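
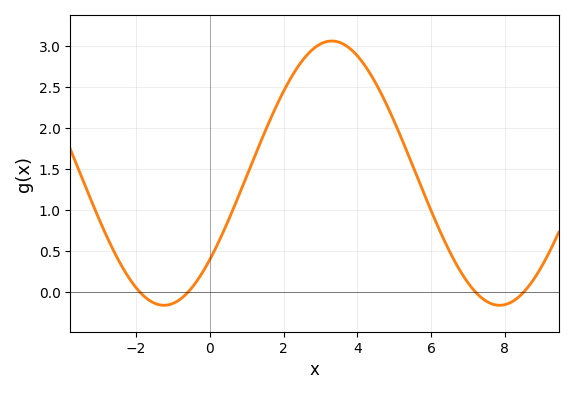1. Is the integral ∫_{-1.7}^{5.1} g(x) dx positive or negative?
positive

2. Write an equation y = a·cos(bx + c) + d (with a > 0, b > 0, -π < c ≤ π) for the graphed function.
y = 1.61cos(0.69x - 2.3) + 1.45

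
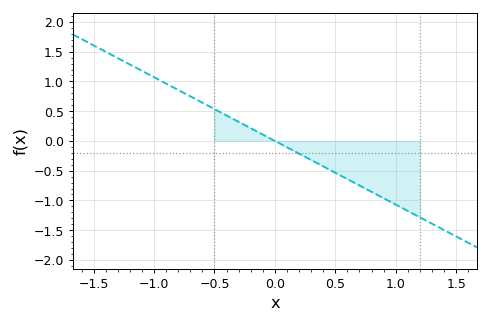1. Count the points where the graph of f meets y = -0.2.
1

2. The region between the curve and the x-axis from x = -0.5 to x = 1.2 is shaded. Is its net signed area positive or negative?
negative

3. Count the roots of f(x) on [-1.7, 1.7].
1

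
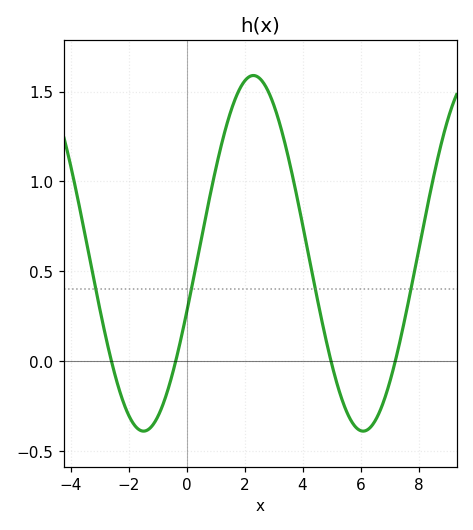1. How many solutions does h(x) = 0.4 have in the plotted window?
4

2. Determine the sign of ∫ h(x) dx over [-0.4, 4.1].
positive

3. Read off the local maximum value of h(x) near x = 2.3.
1.6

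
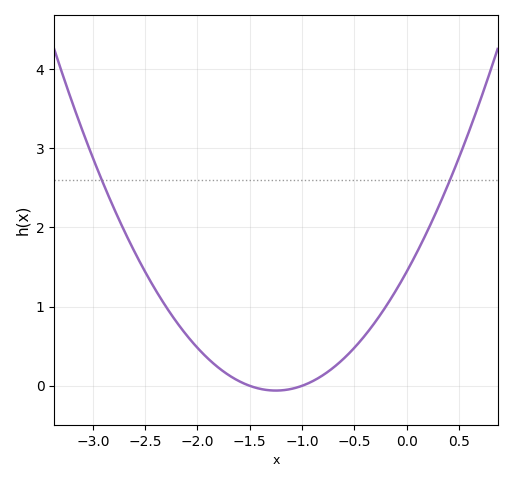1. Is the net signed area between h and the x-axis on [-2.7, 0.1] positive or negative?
positive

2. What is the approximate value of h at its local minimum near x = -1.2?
-0.06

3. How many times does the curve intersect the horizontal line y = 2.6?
2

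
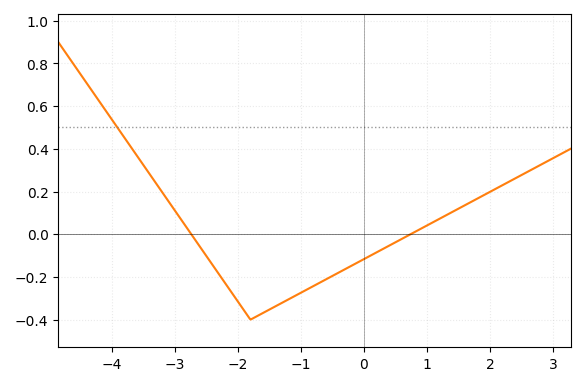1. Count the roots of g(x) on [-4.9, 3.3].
2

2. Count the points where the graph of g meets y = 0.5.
1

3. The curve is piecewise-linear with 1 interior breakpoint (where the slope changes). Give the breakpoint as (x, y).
(-1.8, -0.4)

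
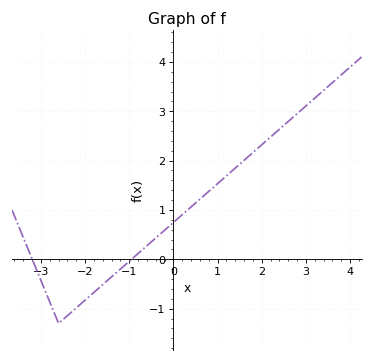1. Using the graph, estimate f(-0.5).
0.353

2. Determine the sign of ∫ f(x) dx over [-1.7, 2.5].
positive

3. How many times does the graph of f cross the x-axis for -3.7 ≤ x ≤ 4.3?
2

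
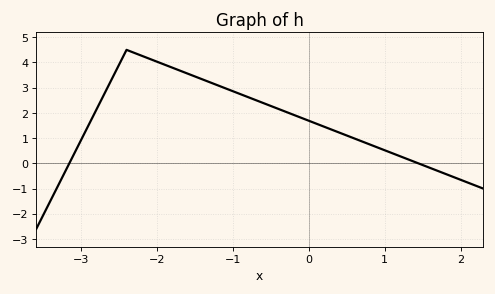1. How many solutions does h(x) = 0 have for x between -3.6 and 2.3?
2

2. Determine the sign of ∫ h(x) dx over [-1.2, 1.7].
positive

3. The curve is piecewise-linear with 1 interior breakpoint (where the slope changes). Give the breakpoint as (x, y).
(-2.4, 4.5)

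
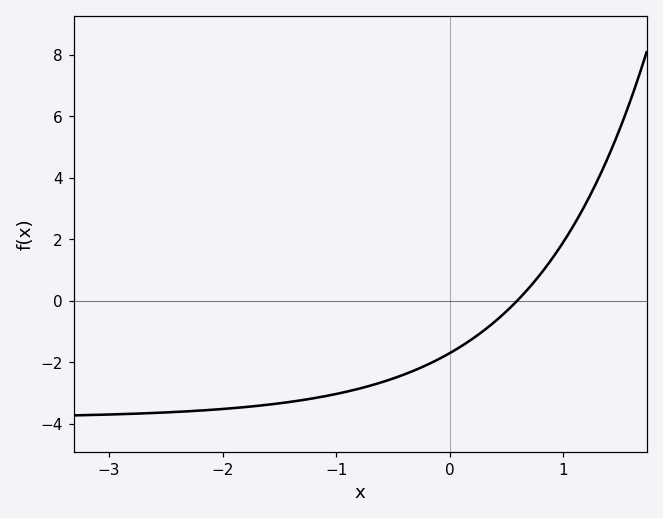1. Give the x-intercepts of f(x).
0.593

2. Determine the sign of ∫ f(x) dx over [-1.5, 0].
negative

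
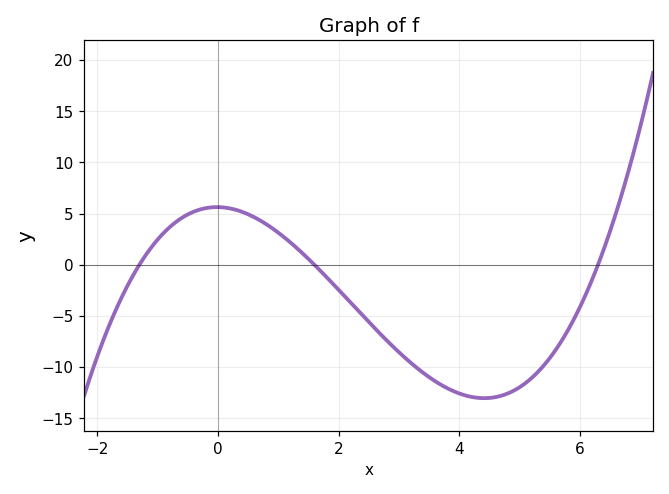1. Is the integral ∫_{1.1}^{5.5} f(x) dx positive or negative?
negative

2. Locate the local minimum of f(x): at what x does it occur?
4.4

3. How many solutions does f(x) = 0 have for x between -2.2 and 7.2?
3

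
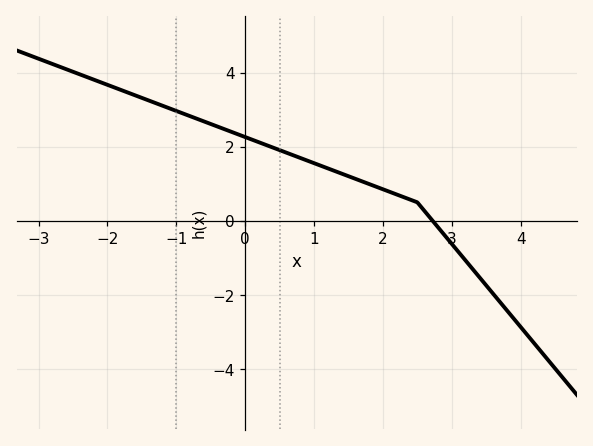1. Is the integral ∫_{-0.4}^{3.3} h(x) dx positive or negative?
positive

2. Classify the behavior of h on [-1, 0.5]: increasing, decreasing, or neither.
decreasing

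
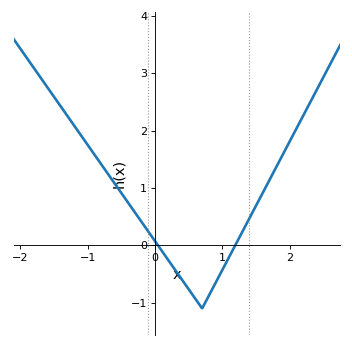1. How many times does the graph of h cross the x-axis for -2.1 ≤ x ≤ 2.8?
2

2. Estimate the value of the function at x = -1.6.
2.8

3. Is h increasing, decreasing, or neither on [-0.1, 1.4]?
neither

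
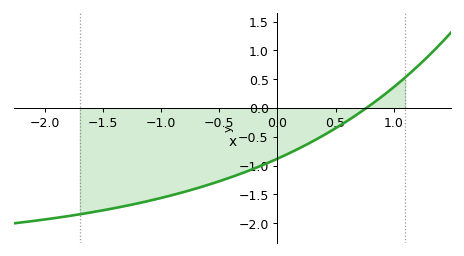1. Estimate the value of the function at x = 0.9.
0.201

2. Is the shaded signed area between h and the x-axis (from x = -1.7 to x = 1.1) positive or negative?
negative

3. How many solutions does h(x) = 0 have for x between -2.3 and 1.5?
1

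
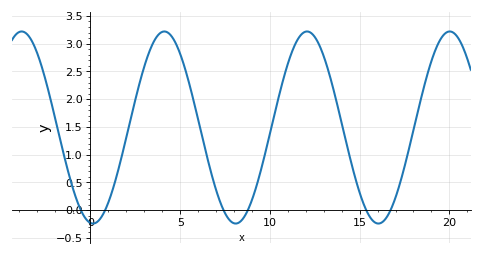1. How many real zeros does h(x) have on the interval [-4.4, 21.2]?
6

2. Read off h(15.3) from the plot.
0.052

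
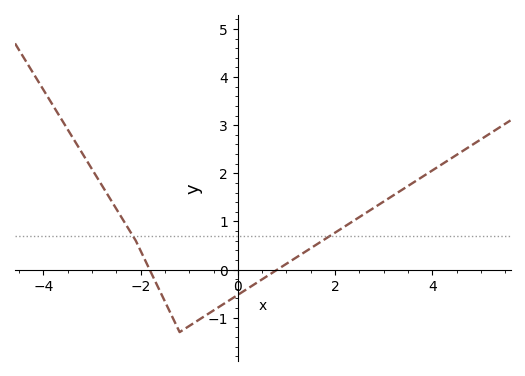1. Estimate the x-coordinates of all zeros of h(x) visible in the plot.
-1.82, 0.812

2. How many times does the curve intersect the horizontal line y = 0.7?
2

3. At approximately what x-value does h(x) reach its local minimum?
-1.2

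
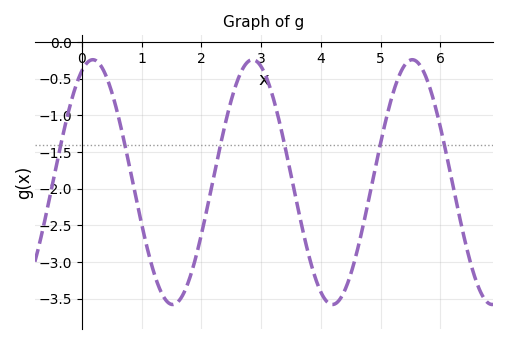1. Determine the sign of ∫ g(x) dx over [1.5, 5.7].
negative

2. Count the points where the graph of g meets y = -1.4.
6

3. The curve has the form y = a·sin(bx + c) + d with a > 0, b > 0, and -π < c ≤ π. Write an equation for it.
y = 1.67sin(2.35x + 1.14) - 1.91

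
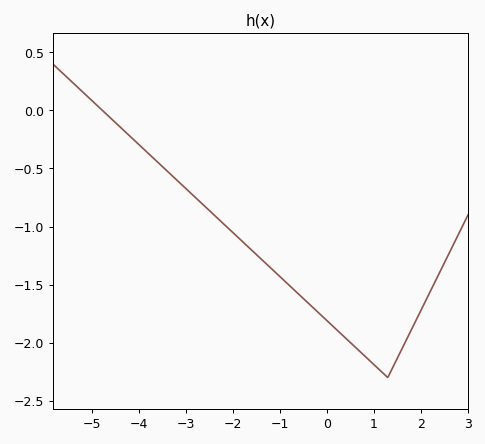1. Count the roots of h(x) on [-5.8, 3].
1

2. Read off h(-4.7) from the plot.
-0.05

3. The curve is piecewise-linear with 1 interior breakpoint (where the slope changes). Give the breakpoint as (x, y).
(1.3, -2.3)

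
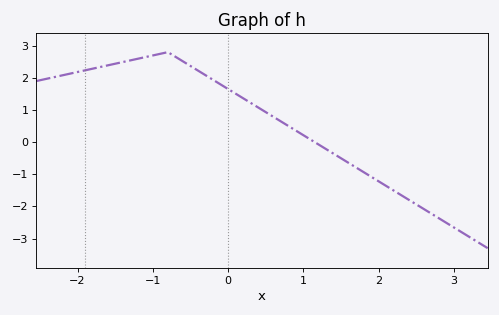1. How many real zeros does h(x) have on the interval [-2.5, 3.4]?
1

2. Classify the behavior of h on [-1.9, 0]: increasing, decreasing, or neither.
neither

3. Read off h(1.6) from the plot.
-0.647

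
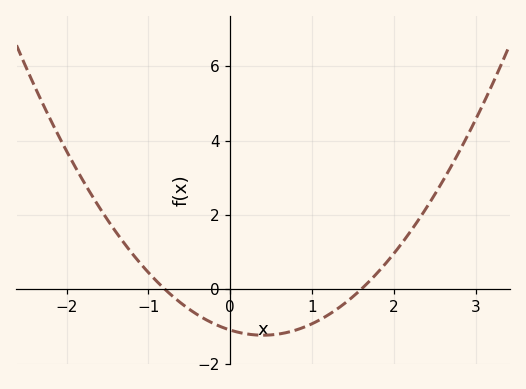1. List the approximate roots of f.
-0.8, 1.6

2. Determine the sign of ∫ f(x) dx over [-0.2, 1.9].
negative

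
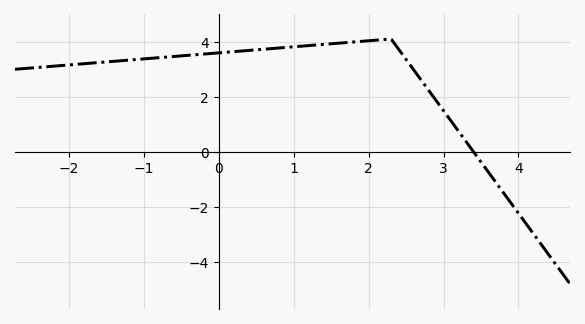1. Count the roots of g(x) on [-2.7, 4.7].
1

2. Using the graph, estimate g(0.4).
3.68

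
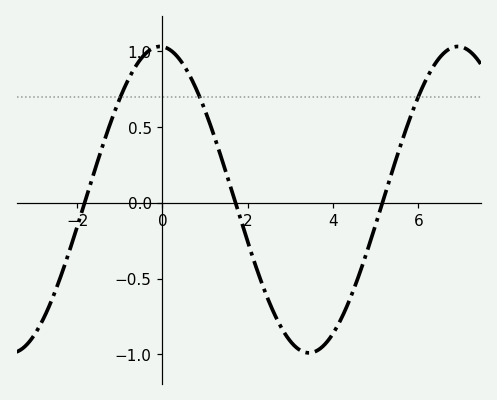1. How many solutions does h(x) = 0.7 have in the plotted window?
3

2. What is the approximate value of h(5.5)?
0.3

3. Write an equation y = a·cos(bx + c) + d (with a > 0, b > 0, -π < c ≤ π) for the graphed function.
y = 1.01cos(0.9x + 0.05) + 0.02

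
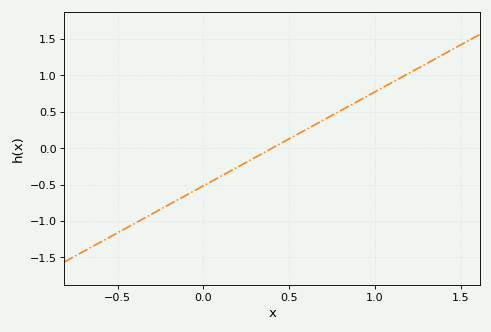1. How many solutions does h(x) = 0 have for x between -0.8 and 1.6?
1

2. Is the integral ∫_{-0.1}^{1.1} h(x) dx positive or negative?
positive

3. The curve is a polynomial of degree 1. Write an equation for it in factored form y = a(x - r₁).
y = 1.29(x - 0.4)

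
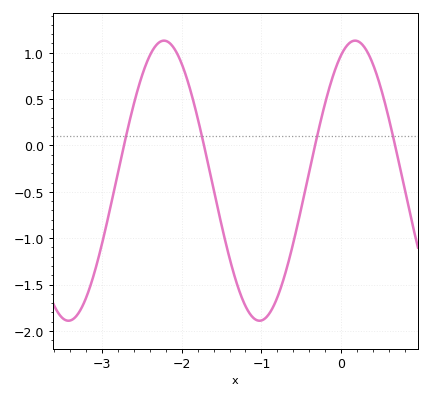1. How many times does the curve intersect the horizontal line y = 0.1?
4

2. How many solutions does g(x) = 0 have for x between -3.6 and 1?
4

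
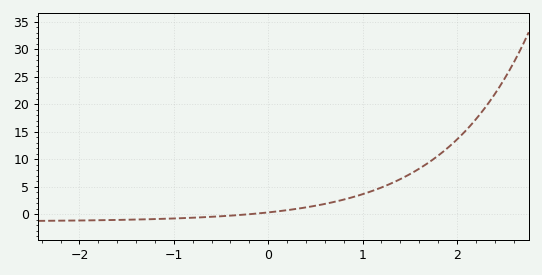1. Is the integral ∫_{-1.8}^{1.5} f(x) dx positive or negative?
positive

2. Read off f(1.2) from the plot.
5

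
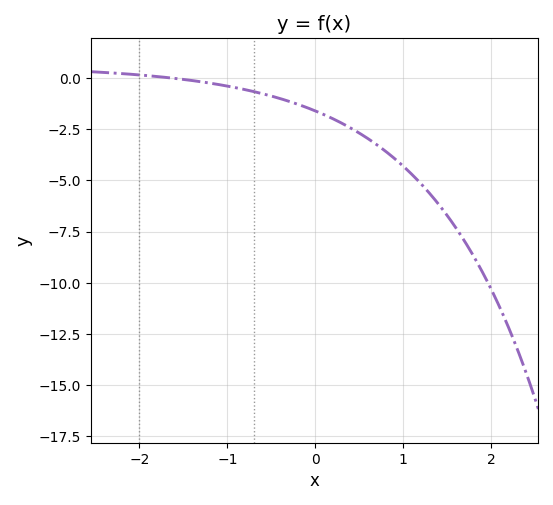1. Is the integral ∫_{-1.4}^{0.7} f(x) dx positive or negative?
negative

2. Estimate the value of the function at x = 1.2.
-5.16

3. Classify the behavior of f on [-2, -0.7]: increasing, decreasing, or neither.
decreasing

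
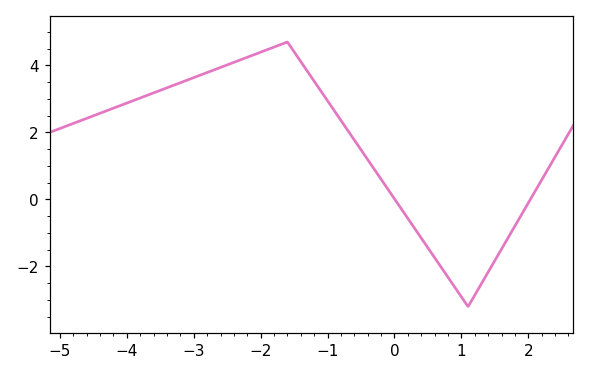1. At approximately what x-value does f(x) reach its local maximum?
-1.6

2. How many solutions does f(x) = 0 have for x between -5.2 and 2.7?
2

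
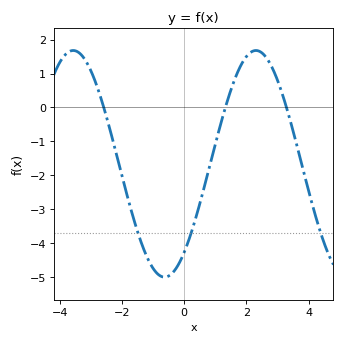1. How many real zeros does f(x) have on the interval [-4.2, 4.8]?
3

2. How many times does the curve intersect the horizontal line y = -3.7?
3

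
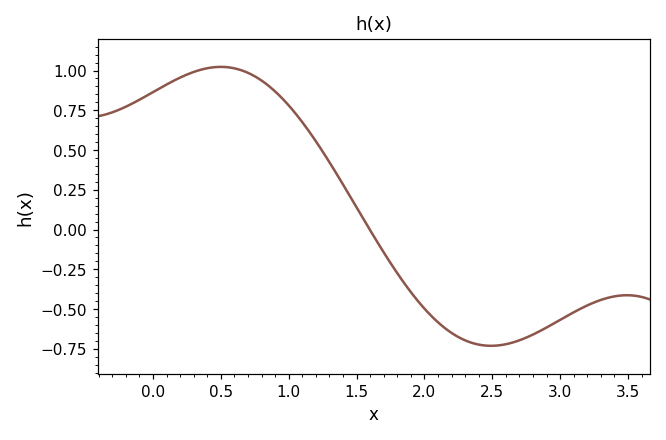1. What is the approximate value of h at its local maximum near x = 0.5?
1.02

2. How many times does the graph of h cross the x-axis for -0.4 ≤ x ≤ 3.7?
1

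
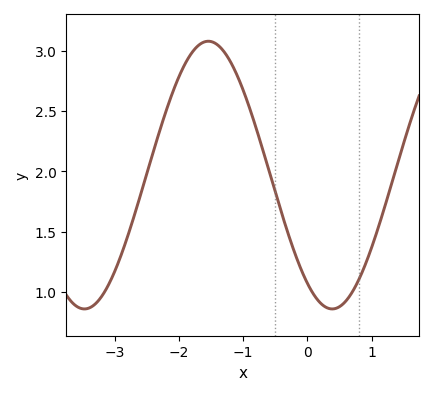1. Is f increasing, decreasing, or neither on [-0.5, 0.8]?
neither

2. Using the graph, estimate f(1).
1.37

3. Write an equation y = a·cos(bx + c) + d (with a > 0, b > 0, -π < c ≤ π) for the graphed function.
y = 1.11cos(1.63x + 2.51) + 1.97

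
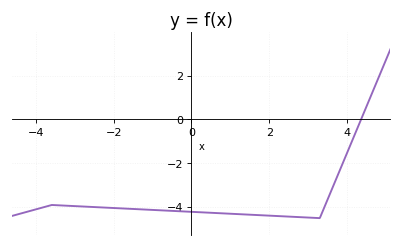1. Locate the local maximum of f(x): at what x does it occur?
-3.6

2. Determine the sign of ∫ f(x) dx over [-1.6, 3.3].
negative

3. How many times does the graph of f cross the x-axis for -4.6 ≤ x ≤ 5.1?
1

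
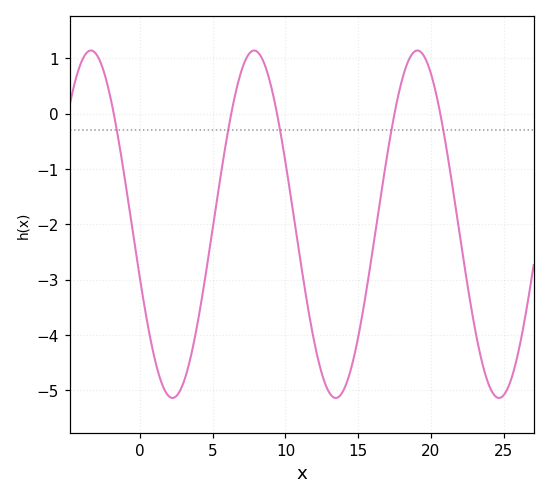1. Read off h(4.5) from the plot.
-2.9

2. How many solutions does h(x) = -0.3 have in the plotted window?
5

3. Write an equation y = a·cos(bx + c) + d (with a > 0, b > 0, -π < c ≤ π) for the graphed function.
y = 3.14cos(0.56x + 1.9) - 2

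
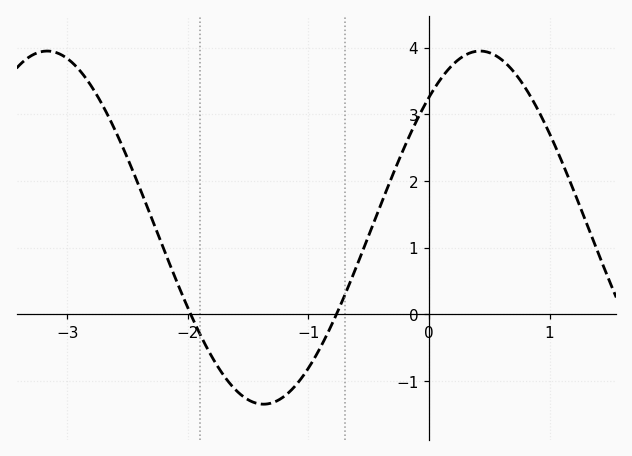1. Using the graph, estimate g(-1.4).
-1.3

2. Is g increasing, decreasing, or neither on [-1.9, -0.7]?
neither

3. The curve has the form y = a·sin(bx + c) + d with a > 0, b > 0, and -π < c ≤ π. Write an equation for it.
y = 2.65sin(1.8x + 0.83) + 1.3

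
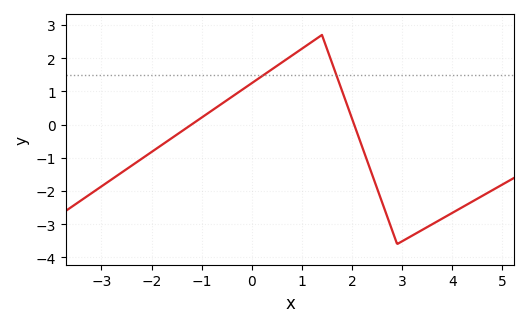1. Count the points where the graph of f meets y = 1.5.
2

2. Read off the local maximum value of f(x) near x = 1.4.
2.7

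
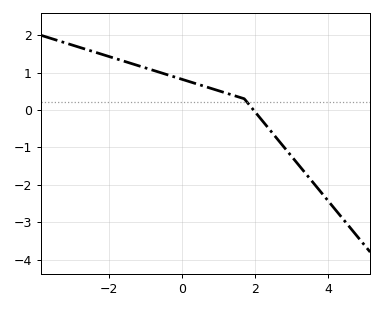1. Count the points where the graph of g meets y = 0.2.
1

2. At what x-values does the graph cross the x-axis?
1.95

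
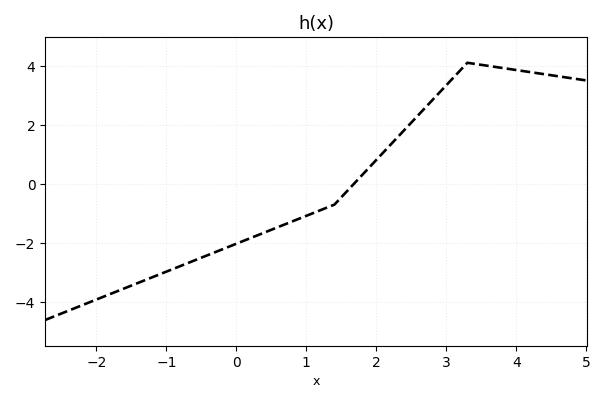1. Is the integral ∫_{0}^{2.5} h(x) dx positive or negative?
negative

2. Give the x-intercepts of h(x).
1.68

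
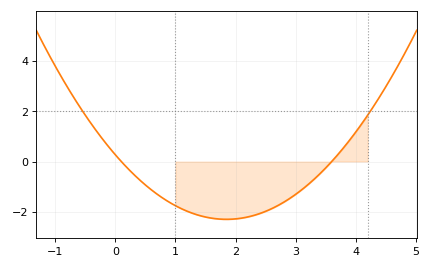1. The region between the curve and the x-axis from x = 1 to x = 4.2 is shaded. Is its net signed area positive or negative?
negative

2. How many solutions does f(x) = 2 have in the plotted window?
2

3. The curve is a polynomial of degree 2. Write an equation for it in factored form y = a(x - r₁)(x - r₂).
y = 0.75(x - 0.1)(x - 3.6)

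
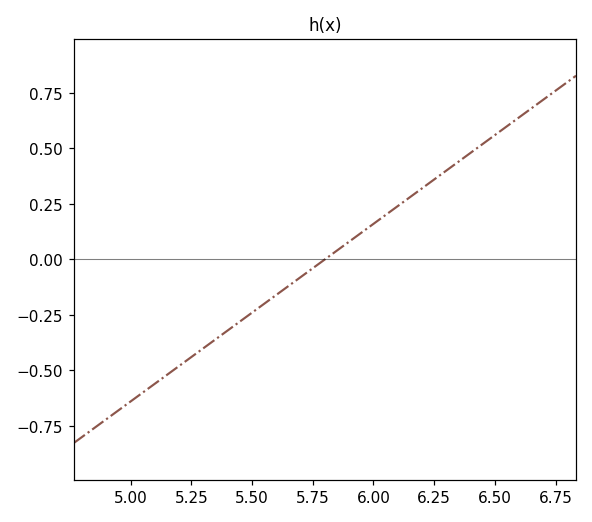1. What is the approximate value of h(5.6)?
-0.16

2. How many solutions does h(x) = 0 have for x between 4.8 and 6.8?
1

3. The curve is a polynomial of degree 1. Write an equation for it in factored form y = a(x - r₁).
y = 0.8(x - 5.8)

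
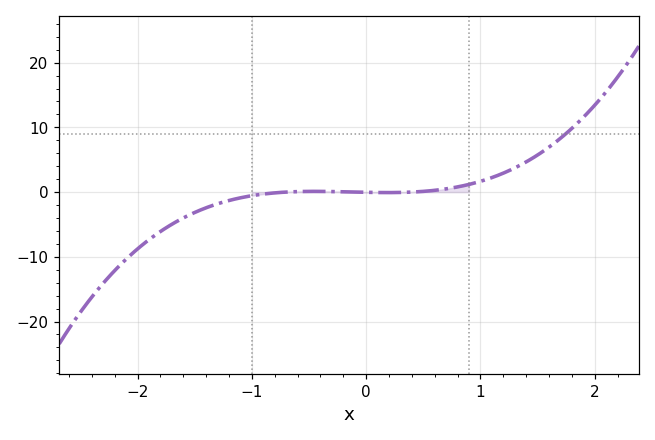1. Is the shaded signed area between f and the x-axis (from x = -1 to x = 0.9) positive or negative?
positive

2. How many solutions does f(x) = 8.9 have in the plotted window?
1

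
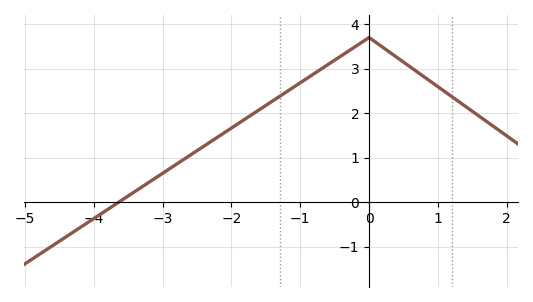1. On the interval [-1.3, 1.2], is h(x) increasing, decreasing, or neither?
neither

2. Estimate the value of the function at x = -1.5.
2.17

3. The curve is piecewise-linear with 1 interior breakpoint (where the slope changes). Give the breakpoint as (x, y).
(0, 3.7)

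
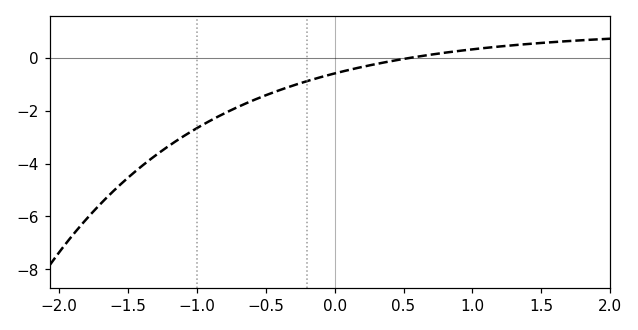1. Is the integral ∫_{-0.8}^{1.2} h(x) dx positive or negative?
negative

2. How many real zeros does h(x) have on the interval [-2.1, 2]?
1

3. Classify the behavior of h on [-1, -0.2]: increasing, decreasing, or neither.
increasing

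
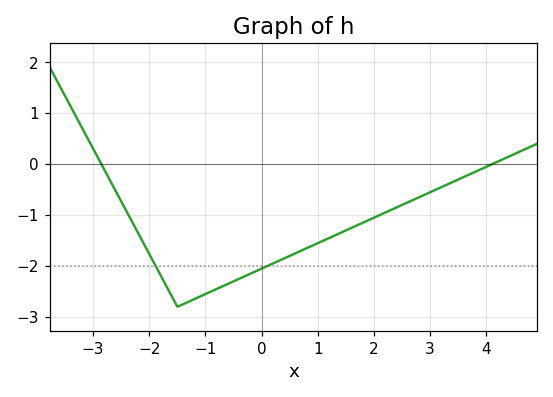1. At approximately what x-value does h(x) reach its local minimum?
-1.4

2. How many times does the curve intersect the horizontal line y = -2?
2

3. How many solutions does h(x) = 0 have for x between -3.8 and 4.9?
2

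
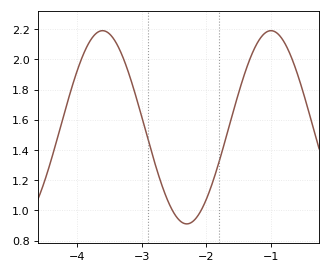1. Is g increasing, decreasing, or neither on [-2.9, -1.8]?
neither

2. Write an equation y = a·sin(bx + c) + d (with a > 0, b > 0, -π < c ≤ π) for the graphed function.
y = 0.64sin(2.41x - 2.3) + 1.55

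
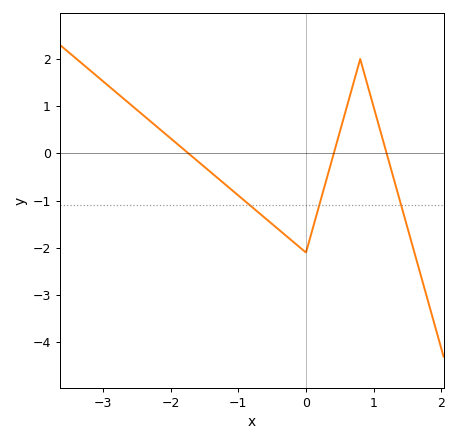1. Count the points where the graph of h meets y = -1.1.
3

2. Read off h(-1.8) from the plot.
0.1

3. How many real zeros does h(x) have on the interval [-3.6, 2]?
3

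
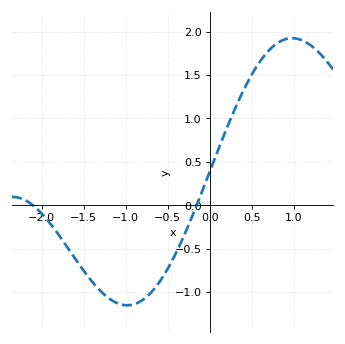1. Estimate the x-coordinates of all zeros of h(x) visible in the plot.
-2.11, -0.155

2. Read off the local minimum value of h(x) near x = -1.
-1.15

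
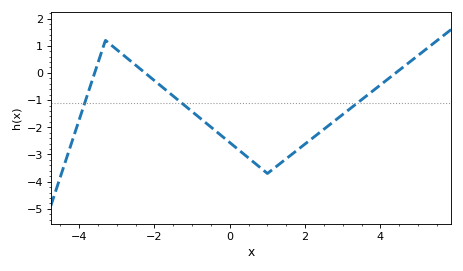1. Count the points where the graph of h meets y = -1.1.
3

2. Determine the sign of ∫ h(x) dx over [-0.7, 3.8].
negative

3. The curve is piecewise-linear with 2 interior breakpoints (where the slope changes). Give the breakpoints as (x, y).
(-3.3, 1.2); (1, -3.7)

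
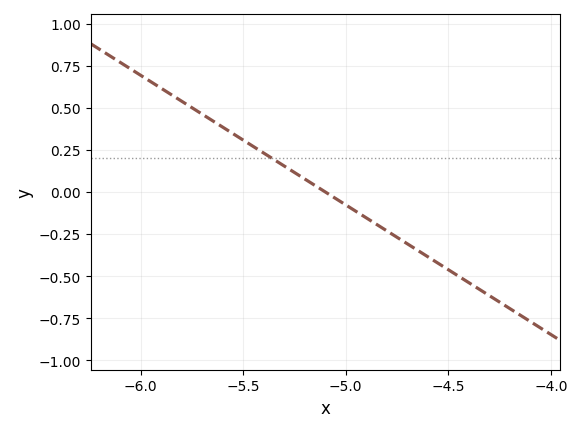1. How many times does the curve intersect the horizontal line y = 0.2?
1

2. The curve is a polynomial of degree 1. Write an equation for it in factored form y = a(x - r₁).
y = -0.77(x + 5.1)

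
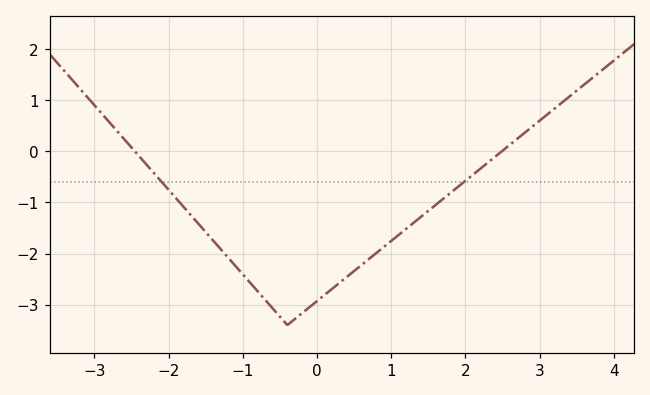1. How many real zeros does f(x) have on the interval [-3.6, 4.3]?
2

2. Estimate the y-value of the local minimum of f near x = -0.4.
-3.4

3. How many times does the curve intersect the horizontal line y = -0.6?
2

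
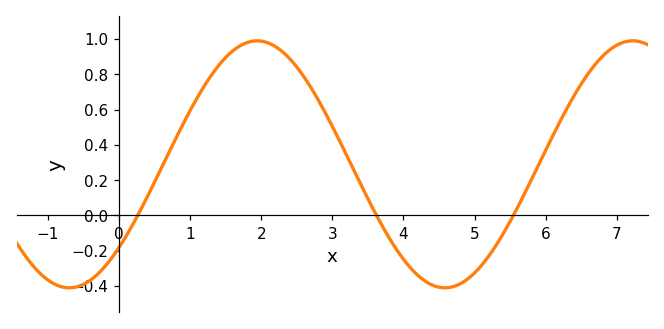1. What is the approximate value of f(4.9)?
-0.36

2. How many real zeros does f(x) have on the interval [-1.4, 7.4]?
3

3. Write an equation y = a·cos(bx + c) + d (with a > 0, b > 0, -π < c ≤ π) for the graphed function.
y = 0.7cos(1.2x - 2.3) + 0.29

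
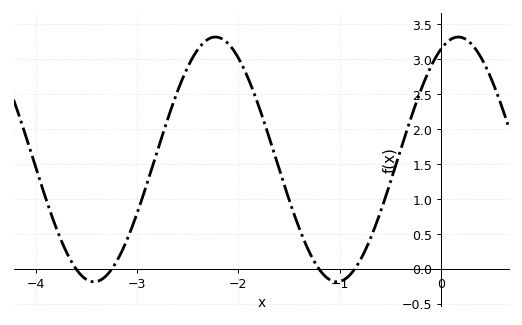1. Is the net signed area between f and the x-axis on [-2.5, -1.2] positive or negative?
positive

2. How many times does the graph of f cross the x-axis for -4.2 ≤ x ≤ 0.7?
4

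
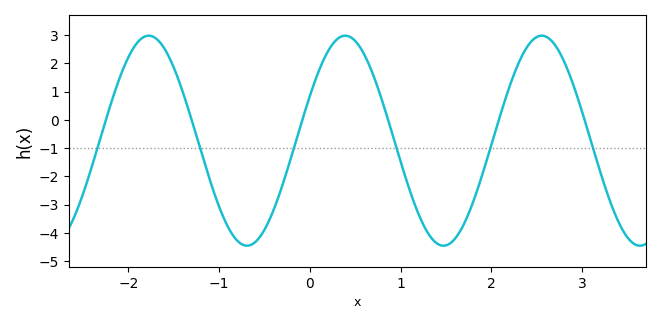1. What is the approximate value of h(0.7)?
1.57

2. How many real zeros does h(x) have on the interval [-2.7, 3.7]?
6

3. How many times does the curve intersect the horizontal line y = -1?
6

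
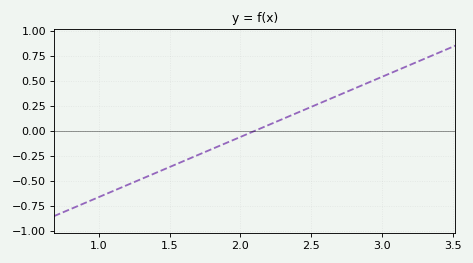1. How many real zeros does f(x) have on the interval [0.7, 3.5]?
1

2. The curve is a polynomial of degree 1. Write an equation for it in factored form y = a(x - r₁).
y = 0.6(x - 2.1)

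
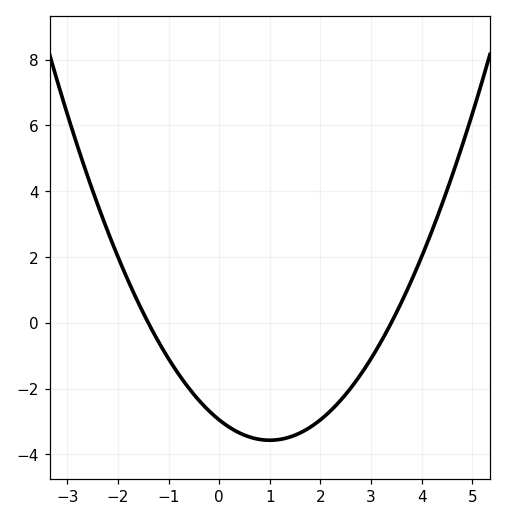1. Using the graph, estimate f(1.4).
-3.47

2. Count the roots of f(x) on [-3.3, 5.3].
2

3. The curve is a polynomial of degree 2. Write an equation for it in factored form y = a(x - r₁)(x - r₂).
y = 0.62(x + 1.4)(x - 3.4)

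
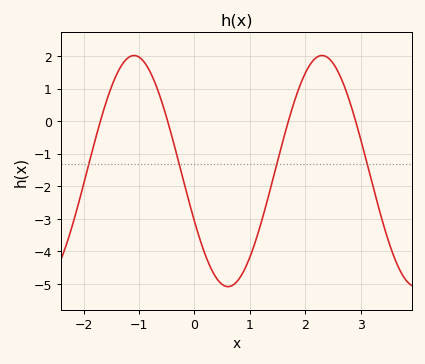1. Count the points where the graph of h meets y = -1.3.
4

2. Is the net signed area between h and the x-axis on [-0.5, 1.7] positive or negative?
negative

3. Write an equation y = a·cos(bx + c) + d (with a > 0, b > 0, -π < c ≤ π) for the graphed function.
y = 3.55cos(1.9x + 2) - 1.53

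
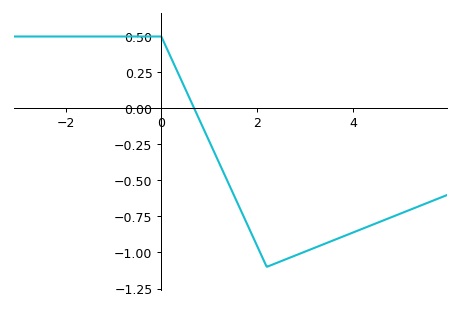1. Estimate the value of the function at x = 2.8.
-1.02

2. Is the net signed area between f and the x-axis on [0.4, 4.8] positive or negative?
negative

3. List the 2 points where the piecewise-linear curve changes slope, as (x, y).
(0, 0.5); (2.2, -1.1)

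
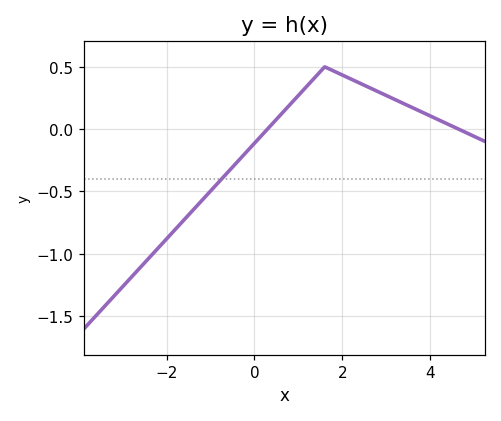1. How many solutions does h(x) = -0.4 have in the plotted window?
1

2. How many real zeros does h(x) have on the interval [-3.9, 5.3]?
2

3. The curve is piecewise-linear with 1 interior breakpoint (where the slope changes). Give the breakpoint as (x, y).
(1.6, 0.5)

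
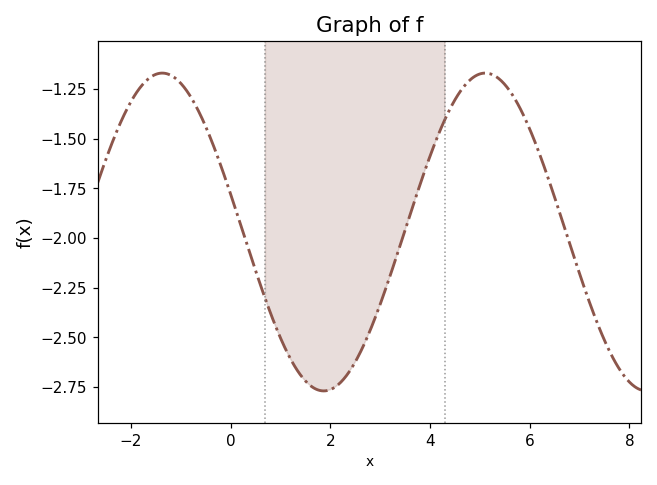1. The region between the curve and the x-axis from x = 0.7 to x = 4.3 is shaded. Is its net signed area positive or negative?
negative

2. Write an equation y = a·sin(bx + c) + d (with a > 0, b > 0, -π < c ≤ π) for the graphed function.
y = 0.8sin(0.97x + 2.9) - 1.97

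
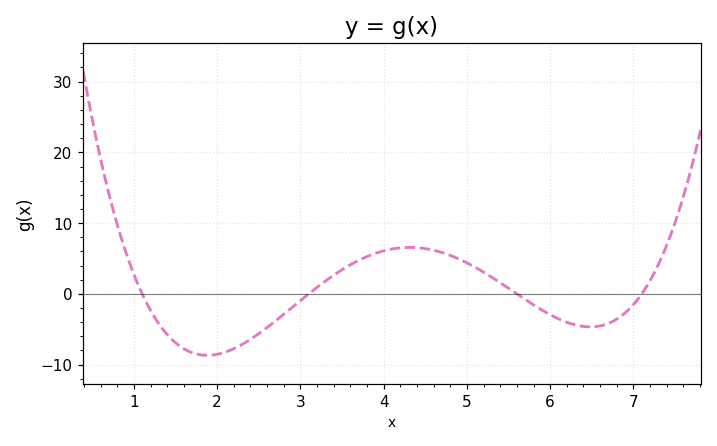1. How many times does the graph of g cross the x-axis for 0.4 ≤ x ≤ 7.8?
4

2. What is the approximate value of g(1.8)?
-8.61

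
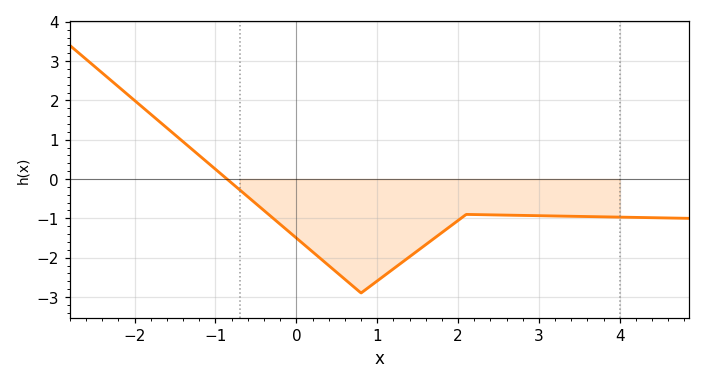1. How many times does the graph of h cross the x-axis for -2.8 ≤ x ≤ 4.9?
1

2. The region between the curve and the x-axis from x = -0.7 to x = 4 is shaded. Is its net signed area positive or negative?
negative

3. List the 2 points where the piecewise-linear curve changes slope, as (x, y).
(0.8, -2.9); (2.1, -0.9)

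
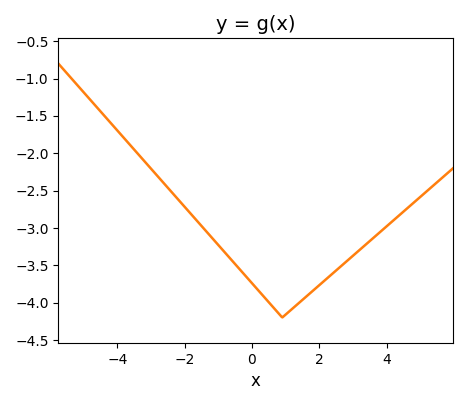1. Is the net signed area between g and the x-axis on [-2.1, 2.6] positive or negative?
negative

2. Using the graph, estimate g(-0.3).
-3.59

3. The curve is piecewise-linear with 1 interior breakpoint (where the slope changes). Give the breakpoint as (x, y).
(0.9, -4.2)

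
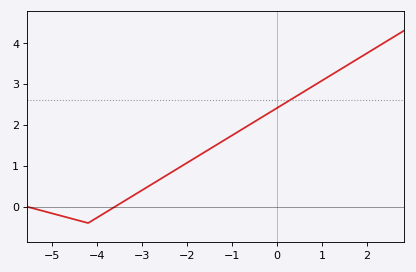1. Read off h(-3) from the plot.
0.402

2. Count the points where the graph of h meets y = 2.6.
1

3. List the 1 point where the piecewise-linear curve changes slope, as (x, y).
(-4.2, -0.4)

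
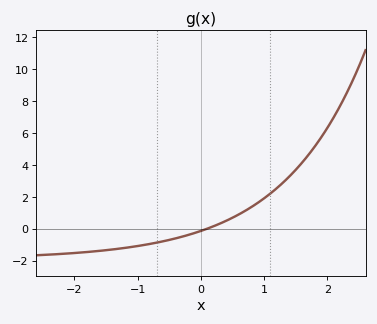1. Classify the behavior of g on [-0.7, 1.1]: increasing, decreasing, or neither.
increasing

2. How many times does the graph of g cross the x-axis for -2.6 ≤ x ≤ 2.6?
1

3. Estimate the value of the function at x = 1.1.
2.2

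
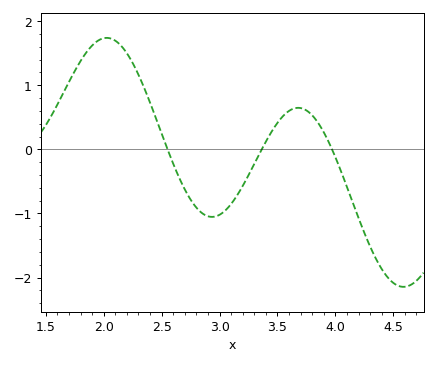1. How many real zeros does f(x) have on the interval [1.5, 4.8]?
3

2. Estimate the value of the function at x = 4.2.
-1.07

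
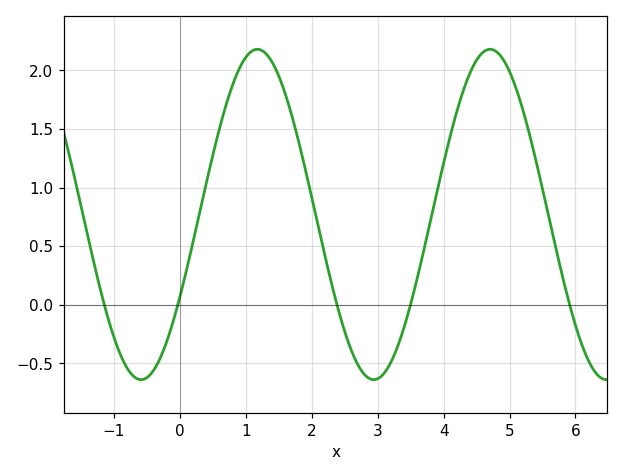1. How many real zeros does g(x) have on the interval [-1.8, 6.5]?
5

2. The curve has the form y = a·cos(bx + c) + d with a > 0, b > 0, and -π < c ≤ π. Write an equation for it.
y = 1.41cos(1.78x - 2.09) + 0.77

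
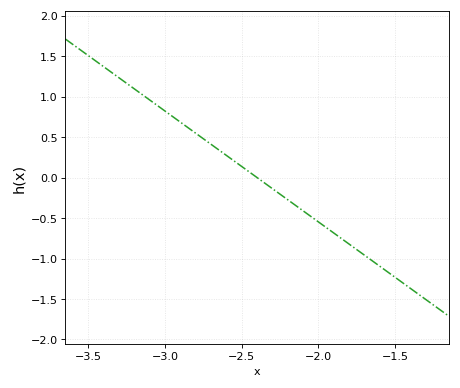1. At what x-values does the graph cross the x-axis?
-2.4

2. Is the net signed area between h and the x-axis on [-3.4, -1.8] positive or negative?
positive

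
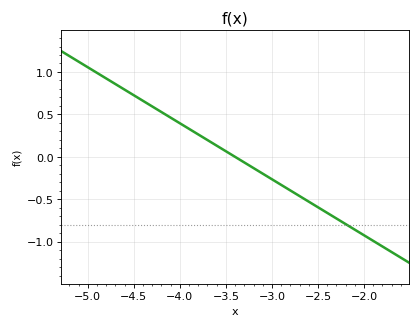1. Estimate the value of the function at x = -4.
0.4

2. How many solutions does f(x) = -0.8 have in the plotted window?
1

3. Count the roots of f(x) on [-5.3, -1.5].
1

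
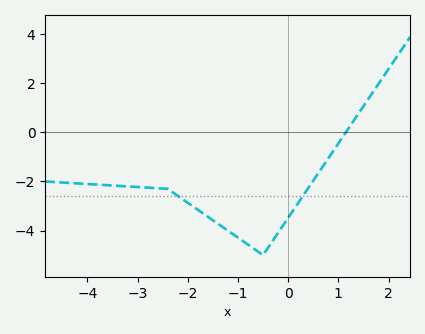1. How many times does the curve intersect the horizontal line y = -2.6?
2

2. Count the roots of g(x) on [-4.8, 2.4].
1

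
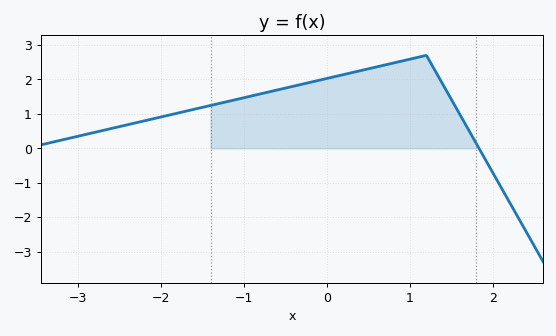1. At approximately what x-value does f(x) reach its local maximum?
1.2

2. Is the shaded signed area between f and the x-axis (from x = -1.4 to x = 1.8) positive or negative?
positive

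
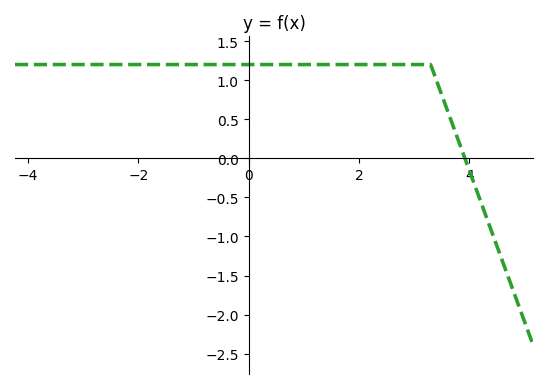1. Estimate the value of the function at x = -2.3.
1.2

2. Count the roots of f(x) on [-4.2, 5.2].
1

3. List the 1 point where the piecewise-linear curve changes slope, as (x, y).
(3.3, 1.2)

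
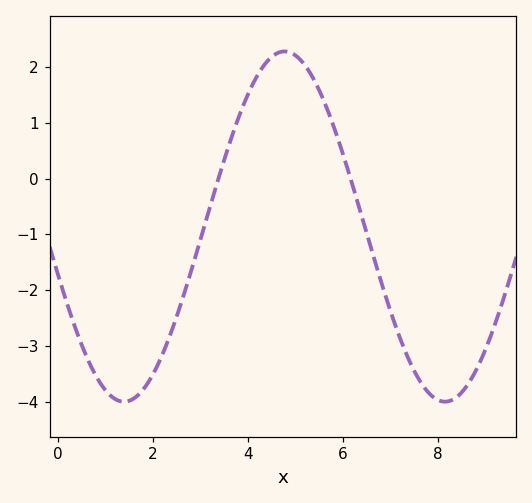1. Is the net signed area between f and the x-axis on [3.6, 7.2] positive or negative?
positive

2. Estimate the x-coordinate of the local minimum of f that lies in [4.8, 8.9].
8.14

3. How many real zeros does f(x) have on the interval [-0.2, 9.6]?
2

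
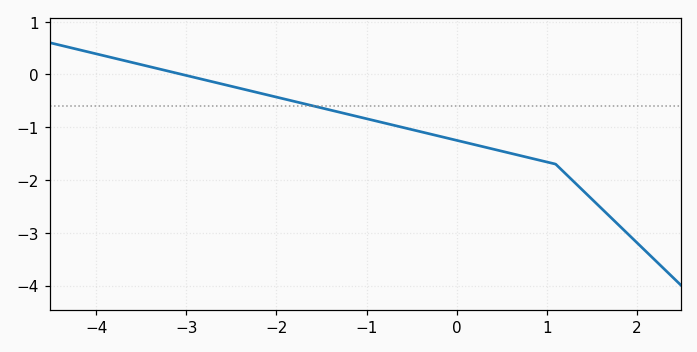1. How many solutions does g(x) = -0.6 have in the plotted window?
1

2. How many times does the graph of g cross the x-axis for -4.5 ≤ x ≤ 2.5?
1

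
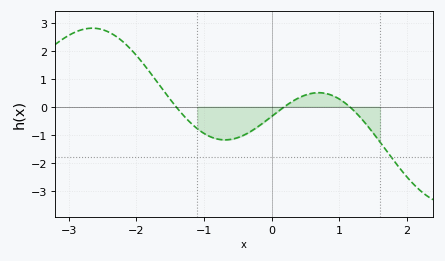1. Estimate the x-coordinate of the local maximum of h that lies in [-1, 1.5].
0.7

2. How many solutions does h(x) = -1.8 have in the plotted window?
1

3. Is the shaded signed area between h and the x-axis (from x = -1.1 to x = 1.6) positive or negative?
negative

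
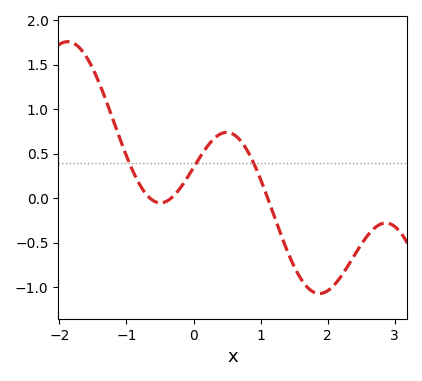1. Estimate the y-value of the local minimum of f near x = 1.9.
-1.07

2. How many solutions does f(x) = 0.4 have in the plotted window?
3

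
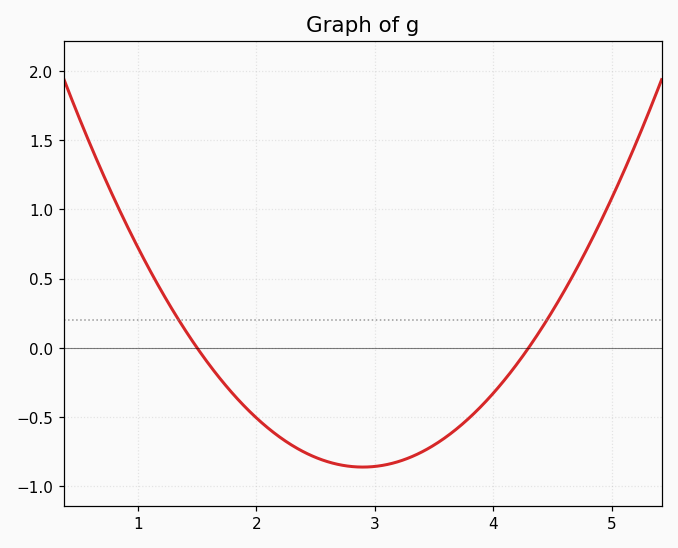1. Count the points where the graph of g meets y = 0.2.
2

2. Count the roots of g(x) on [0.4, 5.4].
2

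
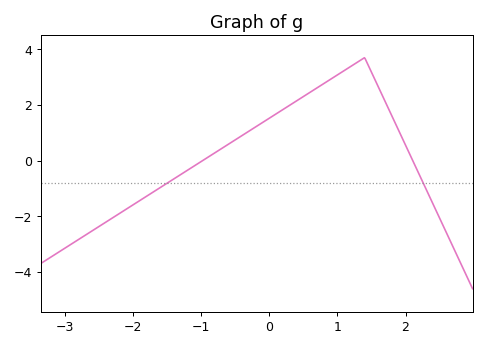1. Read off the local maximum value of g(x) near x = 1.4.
3.6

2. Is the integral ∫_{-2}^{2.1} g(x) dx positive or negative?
positive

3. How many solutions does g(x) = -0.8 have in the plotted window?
2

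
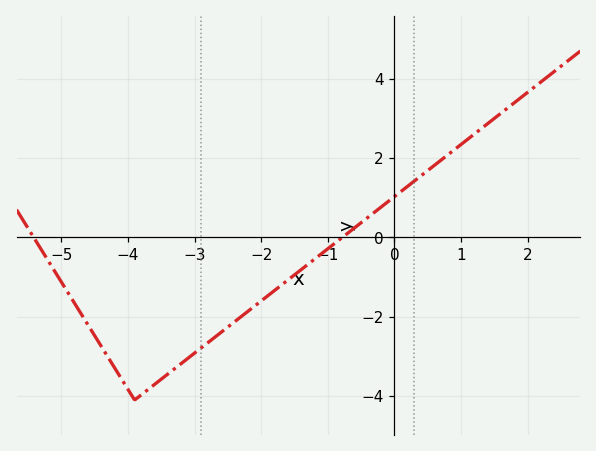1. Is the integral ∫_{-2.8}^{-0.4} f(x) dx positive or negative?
negative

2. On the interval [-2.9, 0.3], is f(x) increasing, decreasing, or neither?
increasing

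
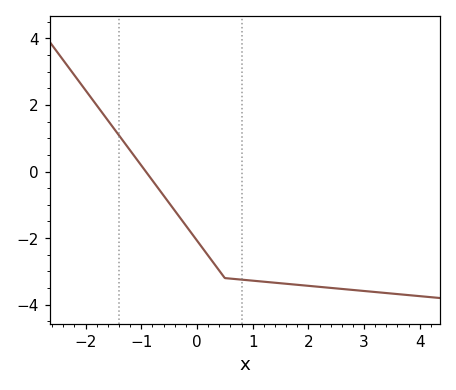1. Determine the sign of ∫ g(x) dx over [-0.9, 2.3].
negative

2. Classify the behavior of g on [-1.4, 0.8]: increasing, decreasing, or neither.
decreasing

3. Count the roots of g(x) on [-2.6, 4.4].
1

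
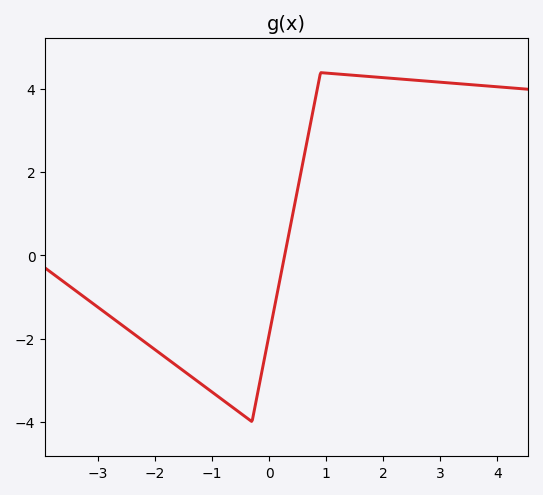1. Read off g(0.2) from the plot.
-0.4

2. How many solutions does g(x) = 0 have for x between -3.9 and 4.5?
1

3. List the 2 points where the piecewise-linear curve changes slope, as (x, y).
(-0.3, -4); (0.9, 4.4)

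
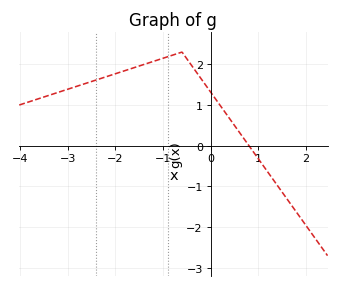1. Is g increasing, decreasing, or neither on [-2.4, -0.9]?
increasing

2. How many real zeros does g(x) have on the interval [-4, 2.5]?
1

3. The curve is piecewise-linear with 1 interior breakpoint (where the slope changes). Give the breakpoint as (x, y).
(-0.6, 2.3)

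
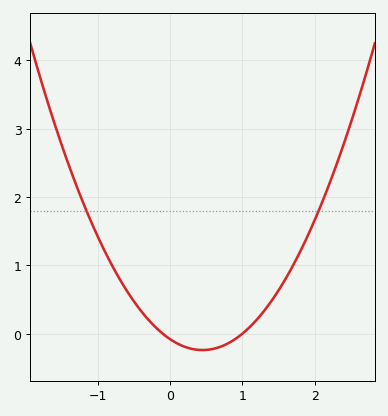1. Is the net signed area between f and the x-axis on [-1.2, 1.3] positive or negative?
positive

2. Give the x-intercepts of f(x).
-0.1, 1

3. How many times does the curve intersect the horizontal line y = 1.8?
2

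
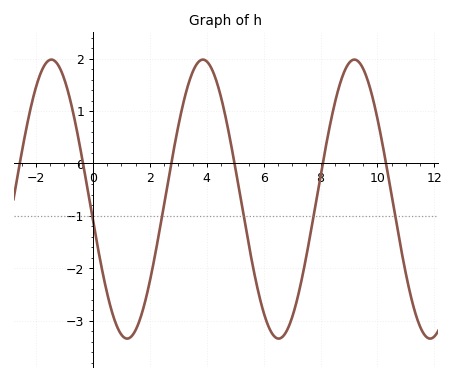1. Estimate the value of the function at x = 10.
0.9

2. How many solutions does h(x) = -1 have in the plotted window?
5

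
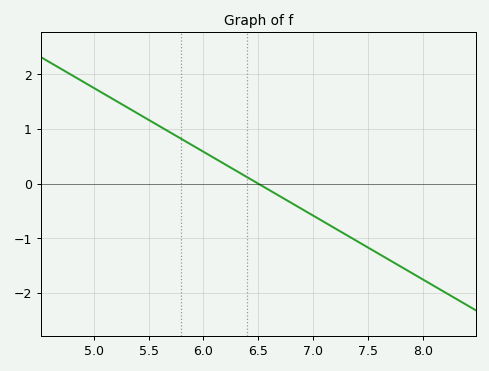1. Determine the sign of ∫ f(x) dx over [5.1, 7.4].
positive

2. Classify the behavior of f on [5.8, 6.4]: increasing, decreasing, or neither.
decreasing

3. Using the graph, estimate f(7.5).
-1.17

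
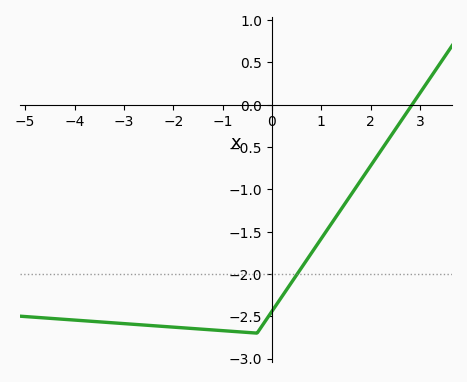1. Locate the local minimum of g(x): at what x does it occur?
-0.4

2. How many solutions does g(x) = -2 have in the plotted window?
1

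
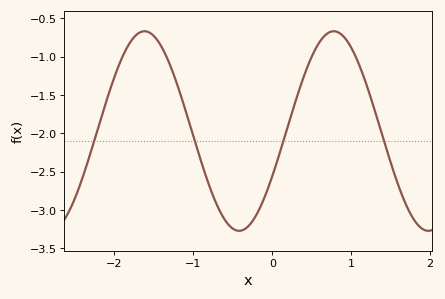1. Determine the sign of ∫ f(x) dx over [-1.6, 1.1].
negative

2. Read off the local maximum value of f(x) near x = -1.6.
-0.67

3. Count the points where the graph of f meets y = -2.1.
4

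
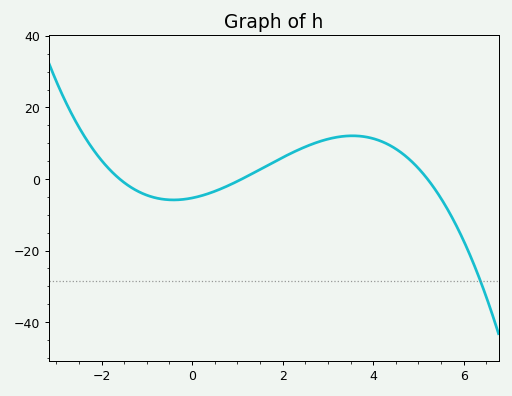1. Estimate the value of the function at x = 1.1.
0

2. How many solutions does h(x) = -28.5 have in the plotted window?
1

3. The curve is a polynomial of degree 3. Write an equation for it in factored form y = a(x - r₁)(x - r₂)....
y = -0.58(x + 1.6)(x - 1.1)(x - 5.2)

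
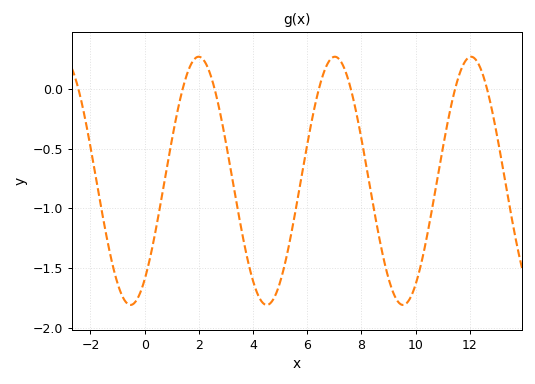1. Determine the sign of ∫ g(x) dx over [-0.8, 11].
negative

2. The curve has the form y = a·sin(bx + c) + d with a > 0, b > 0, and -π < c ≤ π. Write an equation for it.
y = 1.04sin(1.25x - 0.92) - 0.77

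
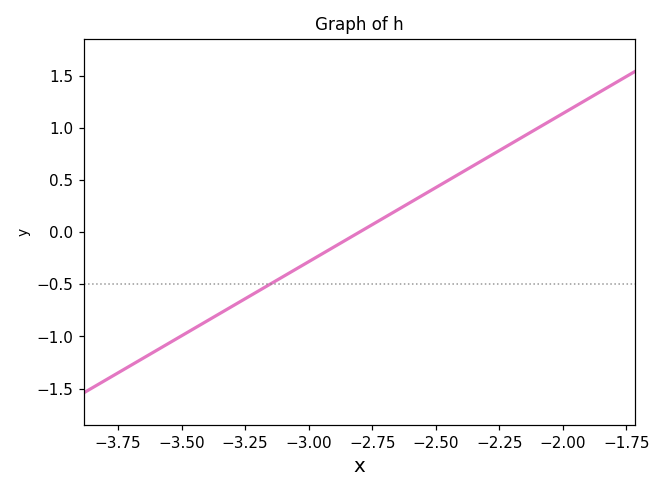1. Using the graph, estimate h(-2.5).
0.45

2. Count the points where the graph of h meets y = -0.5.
1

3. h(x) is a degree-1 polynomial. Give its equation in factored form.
y = 1.42(x + 2.8)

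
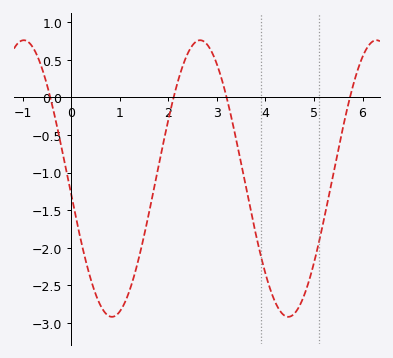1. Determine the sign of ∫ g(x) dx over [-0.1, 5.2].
negative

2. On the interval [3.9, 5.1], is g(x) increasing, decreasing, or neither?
neither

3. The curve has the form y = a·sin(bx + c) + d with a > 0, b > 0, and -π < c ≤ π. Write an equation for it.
y = 1.84sin(1.73x - 3.02) - 1.08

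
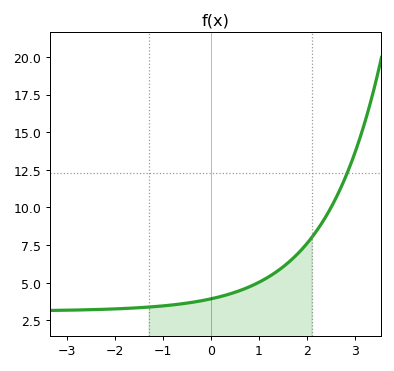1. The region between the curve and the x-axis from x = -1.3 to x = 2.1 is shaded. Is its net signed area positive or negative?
positive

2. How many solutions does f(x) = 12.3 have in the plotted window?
1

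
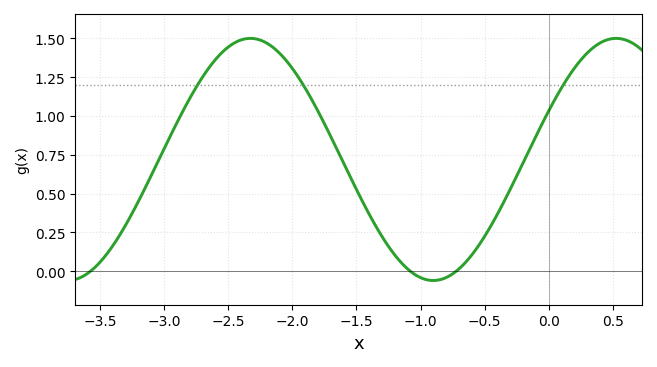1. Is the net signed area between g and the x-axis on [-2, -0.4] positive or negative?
positive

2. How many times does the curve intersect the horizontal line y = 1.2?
3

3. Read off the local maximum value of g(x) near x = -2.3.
1.5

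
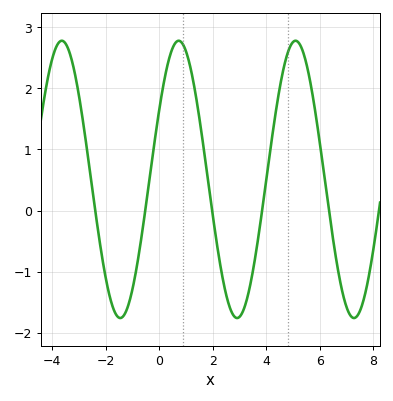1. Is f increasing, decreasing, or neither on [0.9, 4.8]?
neither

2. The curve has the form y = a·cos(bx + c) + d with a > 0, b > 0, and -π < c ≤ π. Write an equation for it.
y = 2.27cos(1.44x - 1.05) + 0.51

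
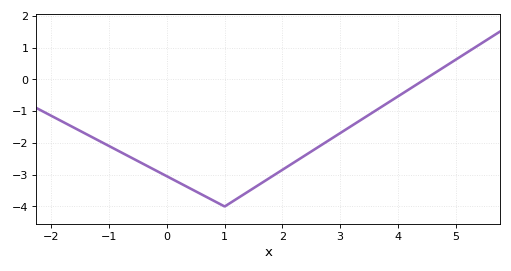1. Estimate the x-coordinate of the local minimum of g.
1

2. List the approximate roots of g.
4.4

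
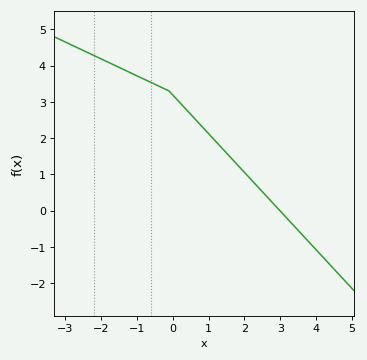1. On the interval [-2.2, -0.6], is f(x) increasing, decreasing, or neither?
decreasing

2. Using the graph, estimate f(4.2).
-1.3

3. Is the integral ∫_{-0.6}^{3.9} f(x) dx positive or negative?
positive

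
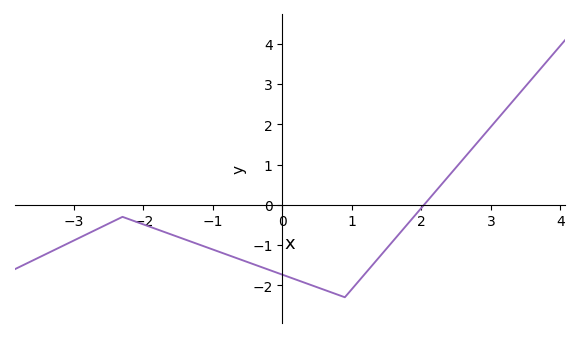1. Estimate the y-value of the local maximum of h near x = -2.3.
-0.3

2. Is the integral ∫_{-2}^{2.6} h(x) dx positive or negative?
negative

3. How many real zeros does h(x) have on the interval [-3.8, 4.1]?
1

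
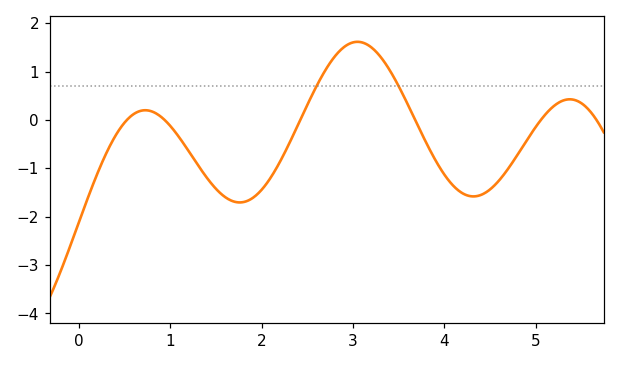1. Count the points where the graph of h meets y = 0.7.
2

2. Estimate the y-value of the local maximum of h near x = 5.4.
0.4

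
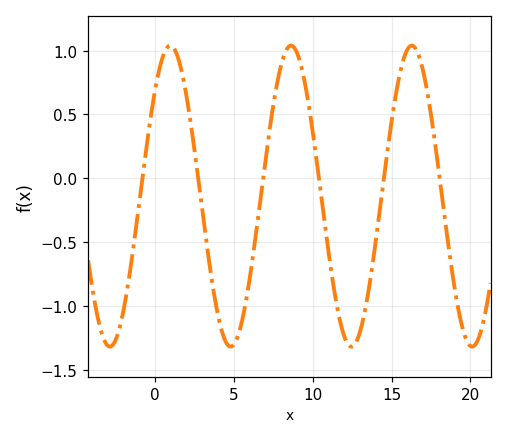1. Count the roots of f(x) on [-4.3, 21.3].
6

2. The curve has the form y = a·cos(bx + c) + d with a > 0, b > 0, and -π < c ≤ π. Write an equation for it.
y = 1.18cos(0.82x - 0.78) - 0.14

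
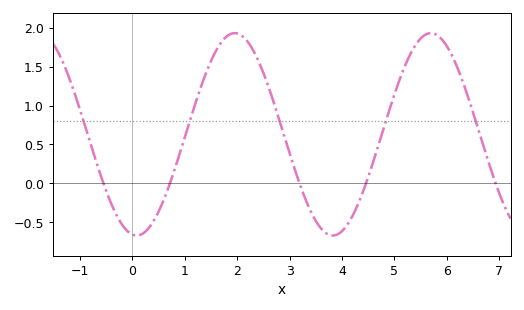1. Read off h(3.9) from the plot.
-0.65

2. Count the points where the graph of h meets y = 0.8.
5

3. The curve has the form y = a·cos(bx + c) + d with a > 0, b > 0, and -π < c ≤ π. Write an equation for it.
y = 1.3cos(1.7x + 3) + 0.63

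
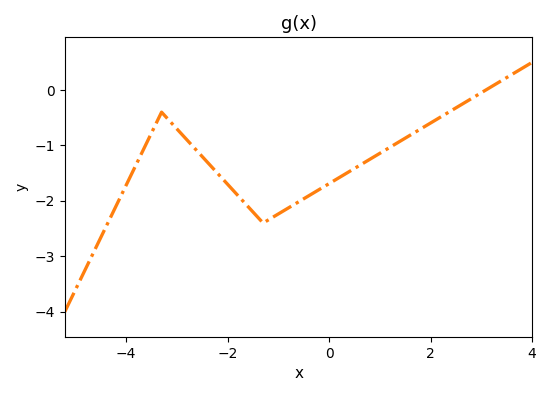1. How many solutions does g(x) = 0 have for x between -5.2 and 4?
1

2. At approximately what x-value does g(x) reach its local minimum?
-1.3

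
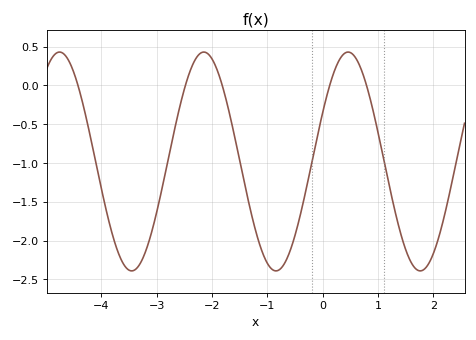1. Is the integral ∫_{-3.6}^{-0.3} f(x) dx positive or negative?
negative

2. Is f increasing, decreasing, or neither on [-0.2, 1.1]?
neither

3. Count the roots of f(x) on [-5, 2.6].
5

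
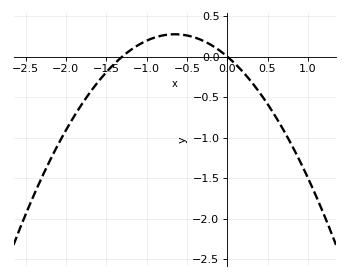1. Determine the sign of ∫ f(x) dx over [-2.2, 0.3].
negative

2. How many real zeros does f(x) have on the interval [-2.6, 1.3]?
2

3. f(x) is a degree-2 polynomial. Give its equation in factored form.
y = -0.65(x + 1.3)(x - 0)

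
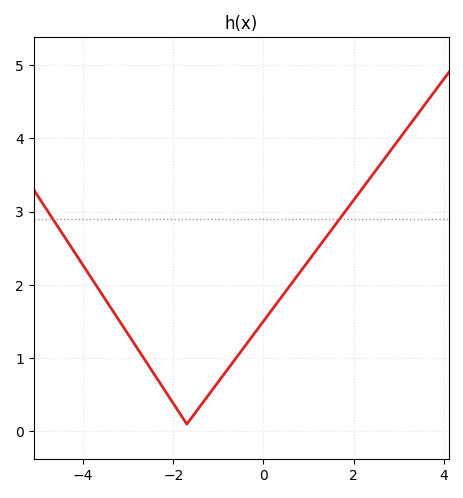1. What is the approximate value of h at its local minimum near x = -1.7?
0.1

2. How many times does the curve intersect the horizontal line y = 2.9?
2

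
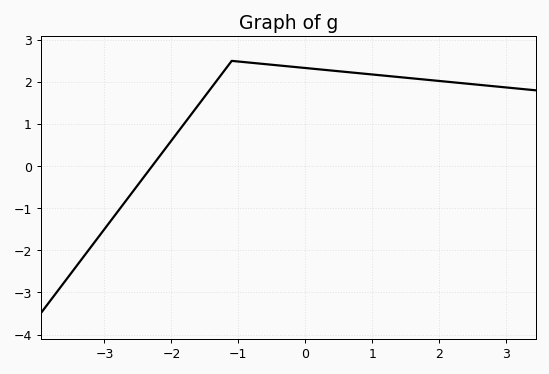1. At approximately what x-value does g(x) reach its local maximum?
-1.1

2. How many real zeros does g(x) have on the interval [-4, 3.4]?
1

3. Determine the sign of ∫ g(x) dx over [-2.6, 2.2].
positive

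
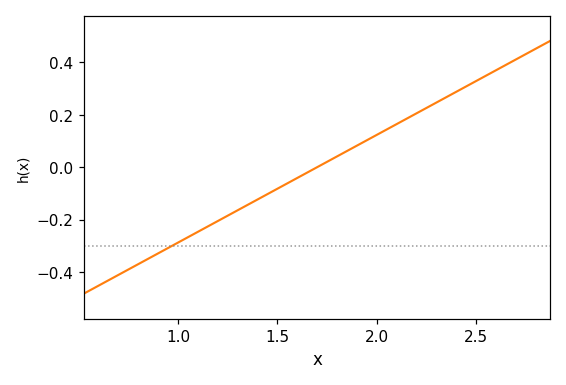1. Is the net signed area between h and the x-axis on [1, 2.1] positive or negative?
negative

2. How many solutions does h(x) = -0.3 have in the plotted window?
1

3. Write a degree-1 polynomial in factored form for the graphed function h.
y = 0.41(x - 1.7)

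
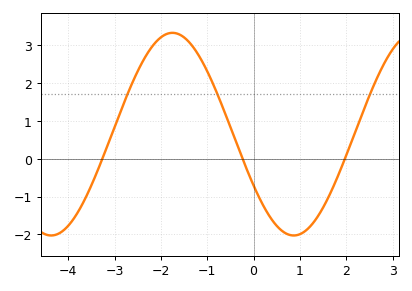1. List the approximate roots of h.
-3.26, -0.238, 1.97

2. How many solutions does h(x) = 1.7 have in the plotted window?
3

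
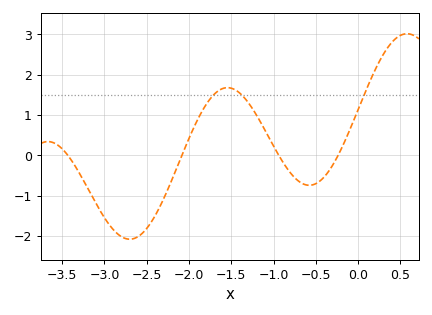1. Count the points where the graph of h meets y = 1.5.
3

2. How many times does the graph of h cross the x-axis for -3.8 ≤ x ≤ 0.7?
4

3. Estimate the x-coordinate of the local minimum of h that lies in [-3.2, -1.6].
-2.7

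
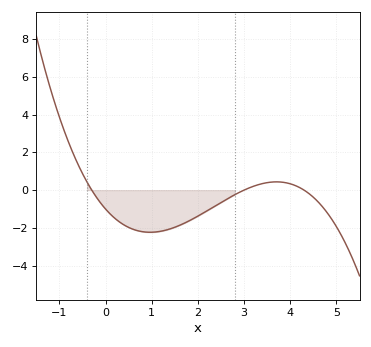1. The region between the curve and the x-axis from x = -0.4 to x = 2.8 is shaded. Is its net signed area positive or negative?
negative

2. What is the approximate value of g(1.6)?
-1.87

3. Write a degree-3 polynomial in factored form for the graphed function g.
y = -0.26(x + 0.3)(x - 3)(x - 4.3)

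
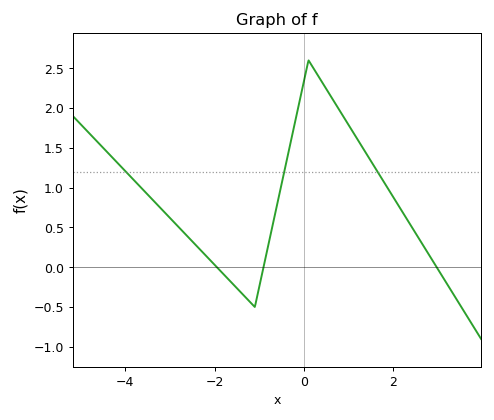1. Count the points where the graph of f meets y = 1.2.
3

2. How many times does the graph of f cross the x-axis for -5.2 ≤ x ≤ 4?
3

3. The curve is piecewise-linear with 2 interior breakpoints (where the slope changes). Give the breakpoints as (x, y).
(-1.1, -0.5); (0.1, 2.6)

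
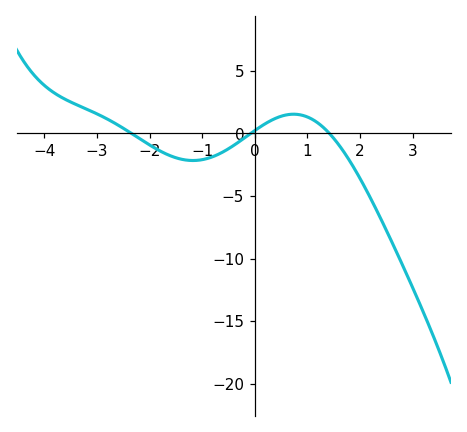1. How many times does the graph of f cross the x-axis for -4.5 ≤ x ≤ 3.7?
3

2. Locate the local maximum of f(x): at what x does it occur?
0.738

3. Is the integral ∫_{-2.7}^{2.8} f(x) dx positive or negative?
negative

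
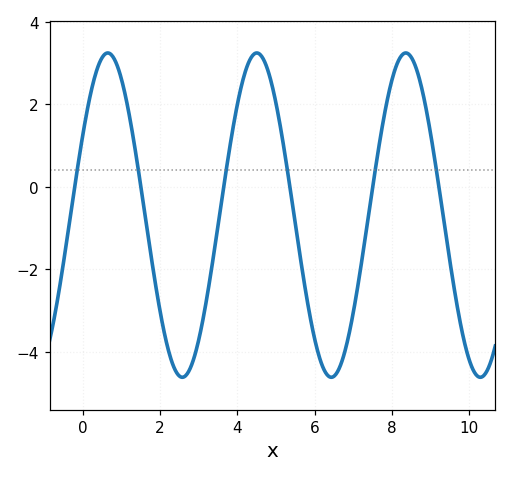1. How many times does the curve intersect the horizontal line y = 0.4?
6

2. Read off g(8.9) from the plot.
1.8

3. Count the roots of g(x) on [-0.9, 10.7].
6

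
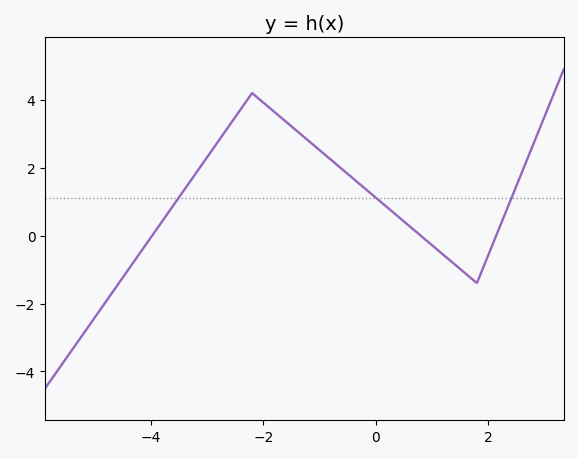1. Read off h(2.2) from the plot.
0.2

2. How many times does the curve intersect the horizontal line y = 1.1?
3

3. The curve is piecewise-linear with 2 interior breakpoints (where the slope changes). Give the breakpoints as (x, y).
(-2.2, 4.2); (1.8, -1.4)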